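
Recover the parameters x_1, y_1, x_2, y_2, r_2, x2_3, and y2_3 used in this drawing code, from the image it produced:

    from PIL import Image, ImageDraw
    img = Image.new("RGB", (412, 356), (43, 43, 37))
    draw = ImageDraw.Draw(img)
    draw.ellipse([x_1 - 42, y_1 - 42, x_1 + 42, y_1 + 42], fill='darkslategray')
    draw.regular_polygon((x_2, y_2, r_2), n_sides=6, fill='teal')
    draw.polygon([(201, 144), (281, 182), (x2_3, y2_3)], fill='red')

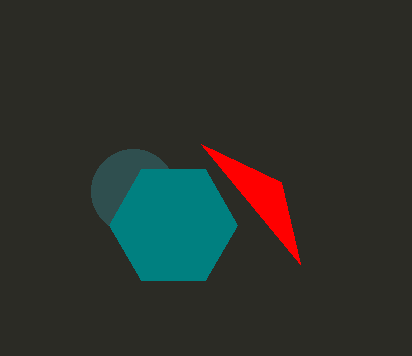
x_1 = 133
y_1 = 191
x_2 = 173
y_2 = 225
r_2 = 64
x2_3 = 300
y2_3 = 264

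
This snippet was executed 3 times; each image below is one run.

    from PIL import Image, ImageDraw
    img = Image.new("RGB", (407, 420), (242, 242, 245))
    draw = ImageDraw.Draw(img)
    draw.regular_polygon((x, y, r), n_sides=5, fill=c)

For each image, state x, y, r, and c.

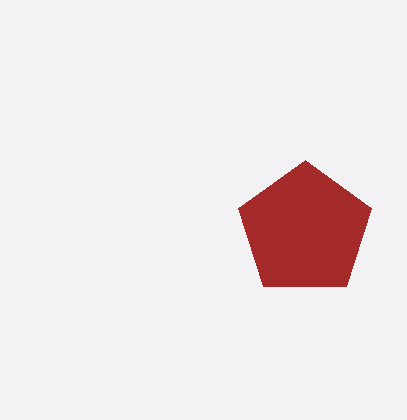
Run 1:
x = 305, y = 230, r = 70, c = 'brown'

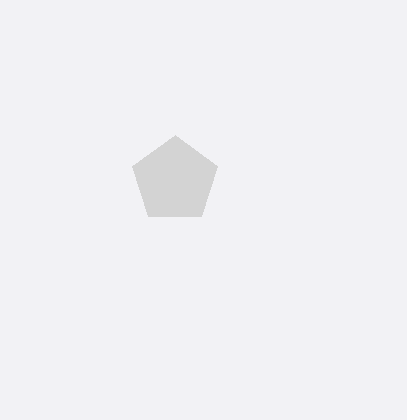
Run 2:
x = 175; y = 180; r = 45; c = 'lightgray'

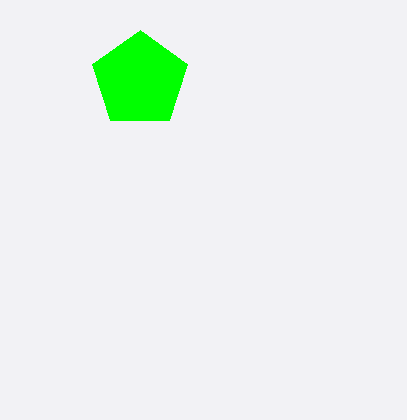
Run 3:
x = 140
y = 80
r = 50
c = 'lime'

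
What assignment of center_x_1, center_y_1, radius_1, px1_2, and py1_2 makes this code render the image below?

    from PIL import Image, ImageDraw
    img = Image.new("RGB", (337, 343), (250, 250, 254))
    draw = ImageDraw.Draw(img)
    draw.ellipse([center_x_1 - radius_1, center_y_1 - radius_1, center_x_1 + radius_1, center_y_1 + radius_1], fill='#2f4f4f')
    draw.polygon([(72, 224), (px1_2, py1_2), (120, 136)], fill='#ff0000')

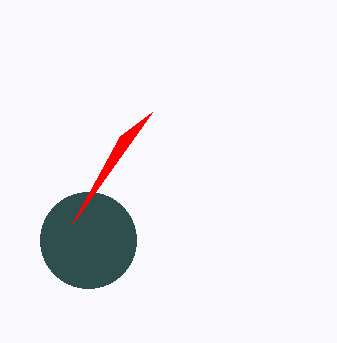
center_x_1 = 88; center_y_1 = 240; radius_1 = 48; px1_2 = 152; py1_2 = 112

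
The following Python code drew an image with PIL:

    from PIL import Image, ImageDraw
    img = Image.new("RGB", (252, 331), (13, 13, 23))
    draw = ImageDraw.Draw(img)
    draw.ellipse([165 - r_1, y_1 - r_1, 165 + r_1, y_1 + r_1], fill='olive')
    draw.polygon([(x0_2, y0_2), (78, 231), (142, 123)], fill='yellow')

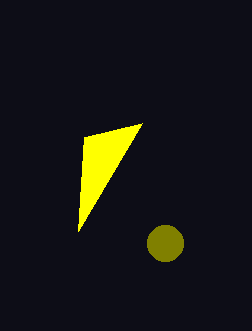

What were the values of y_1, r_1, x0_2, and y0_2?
y_1 = 243, r_1 = 18, x0_2 = 84, y0_2 = 137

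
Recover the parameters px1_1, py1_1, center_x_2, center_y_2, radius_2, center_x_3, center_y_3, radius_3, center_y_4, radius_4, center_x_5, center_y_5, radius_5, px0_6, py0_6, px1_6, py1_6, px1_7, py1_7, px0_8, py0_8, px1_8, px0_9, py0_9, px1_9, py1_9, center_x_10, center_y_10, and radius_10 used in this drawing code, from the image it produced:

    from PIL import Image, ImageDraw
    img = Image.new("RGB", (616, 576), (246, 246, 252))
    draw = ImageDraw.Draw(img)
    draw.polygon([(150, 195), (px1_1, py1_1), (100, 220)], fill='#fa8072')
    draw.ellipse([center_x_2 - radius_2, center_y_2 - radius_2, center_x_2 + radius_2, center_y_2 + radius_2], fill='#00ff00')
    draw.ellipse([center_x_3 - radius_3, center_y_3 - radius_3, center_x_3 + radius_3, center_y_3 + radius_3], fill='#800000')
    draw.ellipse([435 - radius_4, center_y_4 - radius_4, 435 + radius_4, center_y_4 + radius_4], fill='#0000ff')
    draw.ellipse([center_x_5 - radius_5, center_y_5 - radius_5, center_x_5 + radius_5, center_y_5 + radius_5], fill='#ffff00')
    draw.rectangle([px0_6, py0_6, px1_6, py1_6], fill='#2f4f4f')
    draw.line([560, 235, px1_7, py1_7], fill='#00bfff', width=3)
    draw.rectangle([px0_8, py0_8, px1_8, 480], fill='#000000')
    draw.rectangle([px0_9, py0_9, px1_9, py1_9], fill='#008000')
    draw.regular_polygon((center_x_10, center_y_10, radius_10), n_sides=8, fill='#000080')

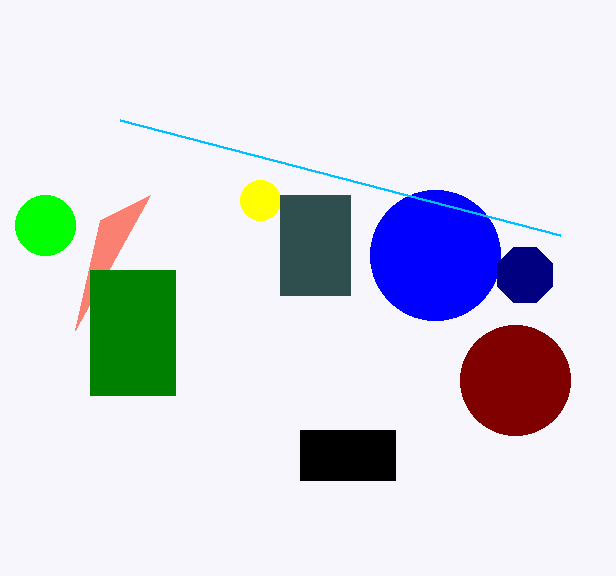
px1_1 = 75; py1_1 = 330; center_x_2 = 45; center_y_2 = 225; radius_2 = 30; center_x_3 = 515; center_y_3 = 380; radius_3 = 55; center_y_4 = 255; radius_4 = 65; center_x_5 = 260; center_y_5 = 200; radius_5 = 20; px0_6 = 280; py0_6 = 195; px1_6 = 350; py1_6 = 295; px1_7 = 120; py1_7 = 120; px0_8 = 300; py0_8 = 430; px1_8 = 395; px0_9 = 90; py0_9 = 270; px1_9 = 175; py1_9 = 395; center_x_10 = 525; center_y_10 = 275; radius_10 = 30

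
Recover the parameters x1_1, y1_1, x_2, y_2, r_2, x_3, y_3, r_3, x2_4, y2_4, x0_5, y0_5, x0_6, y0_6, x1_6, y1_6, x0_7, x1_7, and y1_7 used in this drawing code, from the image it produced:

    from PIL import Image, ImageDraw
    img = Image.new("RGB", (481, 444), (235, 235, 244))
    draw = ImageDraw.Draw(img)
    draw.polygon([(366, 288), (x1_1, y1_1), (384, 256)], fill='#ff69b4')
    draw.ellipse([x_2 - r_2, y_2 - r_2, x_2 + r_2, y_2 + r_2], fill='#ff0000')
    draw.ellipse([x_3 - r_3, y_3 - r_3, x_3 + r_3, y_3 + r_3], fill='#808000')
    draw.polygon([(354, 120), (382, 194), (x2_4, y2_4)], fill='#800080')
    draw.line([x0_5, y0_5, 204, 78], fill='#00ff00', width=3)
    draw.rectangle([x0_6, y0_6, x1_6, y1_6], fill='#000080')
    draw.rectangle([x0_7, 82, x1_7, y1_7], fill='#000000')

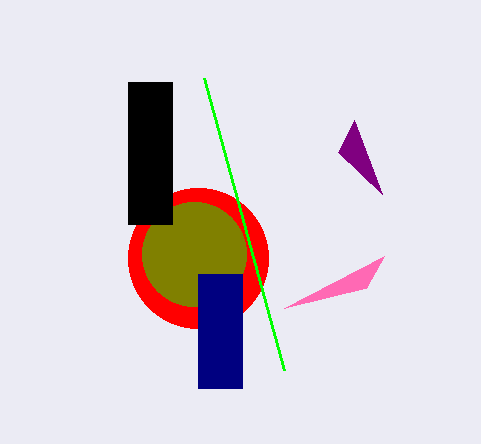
x1_1 = 284, y1_1 = 308, x_2 = 198, y_2 = 258, r_2 = 70, x_3 = 194, y_3 = 254, r_3 = 52, x2_4 = 338, y2_4 = 152, x0_5 = 284, y0_5 = 370, x0_6 = 198, y0_6 = 274, x1_6 = 242, y1_6 = 388, x0_7 = 128, x1_7 = 172, y1_7 = 224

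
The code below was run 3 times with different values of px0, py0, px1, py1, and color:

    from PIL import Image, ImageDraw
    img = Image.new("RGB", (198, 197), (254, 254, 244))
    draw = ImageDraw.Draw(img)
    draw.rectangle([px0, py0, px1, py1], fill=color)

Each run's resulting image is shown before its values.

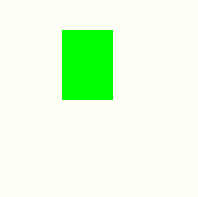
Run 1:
px0 = 62; py0 = 30; px1 = 112; py1 = 99; color = 'lime'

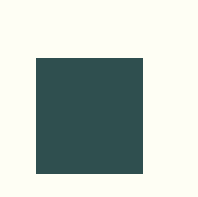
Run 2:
px0 = 36; py0 = 58; px1 = 142; py1 = 173; color = 'darkslategray'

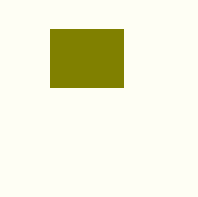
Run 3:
px0 = 50, py0 = 29, px1 = 123, py1 = 87, color = 'olive'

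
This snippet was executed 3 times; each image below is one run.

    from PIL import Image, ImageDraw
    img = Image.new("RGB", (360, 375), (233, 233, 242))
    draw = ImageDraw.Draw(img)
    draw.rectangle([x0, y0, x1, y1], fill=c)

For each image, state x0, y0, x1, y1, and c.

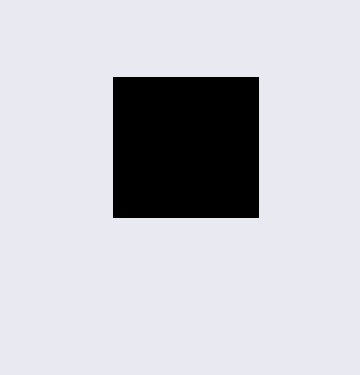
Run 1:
x0 = 113, y0 = 77, x1 = 258, y1 = 217, c = 'black'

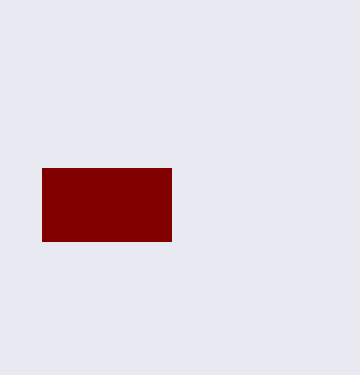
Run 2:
x0 = 42; y0 = 168; x1 = 171; y1 = 241; c = 'maroon'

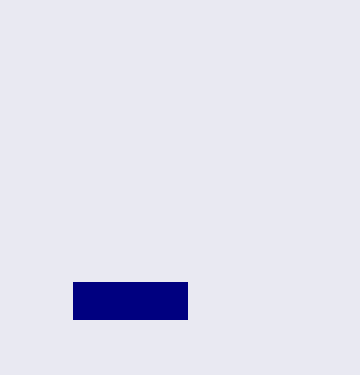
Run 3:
x0 = 73
y0 = 282
x1 = 187
y1 = 319
c = 'navy'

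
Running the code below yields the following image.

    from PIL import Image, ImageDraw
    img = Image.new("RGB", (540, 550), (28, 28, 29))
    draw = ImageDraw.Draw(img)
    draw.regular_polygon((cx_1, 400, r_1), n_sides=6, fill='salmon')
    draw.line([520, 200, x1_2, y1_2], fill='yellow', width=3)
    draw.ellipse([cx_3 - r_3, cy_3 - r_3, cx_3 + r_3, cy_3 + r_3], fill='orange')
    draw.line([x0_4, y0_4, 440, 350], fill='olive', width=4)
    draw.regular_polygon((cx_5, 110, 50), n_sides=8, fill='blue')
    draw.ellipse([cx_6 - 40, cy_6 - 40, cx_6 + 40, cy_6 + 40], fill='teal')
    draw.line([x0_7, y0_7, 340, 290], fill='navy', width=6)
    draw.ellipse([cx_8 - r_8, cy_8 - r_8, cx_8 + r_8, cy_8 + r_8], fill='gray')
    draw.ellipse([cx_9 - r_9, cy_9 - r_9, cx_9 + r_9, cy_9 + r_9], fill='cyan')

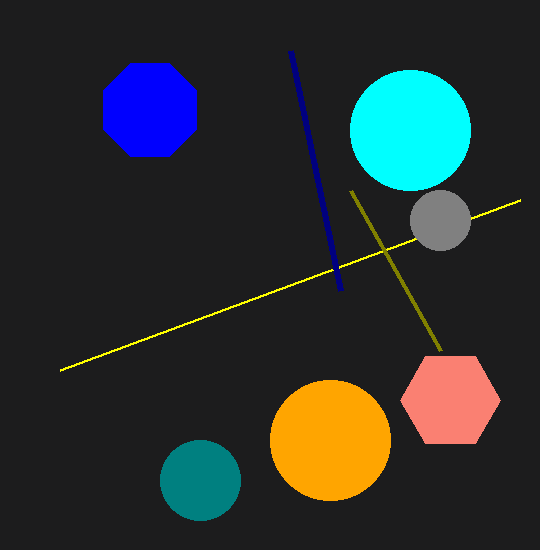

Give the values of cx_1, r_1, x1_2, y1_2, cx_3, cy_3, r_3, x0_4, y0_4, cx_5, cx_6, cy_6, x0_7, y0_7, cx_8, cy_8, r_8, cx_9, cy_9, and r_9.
cx_1 = 450, r_1 = 50, x1_2 = 60, y1_2 = 370, cx_3 = 330, cy_3 = 440, r_3 = 60, x0_4 = 350, y0_4 = 190, cx_5 = 150, cx_6 = 200, cy_6 = 480, x0_7 = 290, y0_7 = 50, cx_8 = 440, cy_8 = 220, r_8 = 30, cx_9 = 410, cy_9 = 130, r_9 = 60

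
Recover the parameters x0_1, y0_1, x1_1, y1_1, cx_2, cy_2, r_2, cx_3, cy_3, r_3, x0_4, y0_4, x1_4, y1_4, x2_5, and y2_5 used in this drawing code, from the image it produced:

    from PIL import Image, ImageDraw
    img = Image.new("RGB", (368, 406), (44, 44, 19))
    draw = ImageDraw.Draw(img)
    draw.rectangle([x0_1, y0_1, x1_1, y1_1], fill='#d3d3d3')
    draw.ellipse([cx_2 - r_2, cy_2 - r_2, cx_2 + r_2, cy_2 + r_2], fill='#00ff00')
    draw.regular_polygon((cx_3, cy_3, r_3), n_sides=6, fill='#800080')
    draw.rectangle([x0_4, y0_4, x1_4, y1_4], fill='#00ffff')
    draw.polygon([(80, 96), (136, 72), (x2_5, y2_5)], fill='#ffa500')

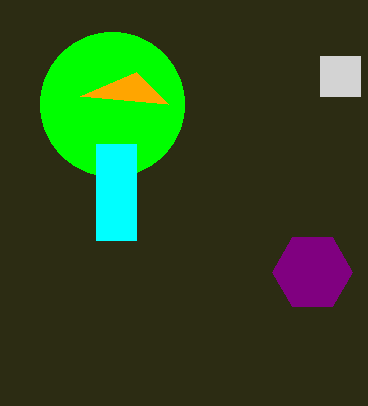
x0_1 = 320; y0_1 = 56; x1_1 = 360; y1_1 = 96; cx_2 = 112; cy_2 = 104; r_2 = 72; cx_3 = 312; cy_3 = 272; r_3 = 40; x0_4 = 96; y0_4 = 144; x1_4 = 136; y1_4 = 240; x2_5 = 168; y2_5 = 104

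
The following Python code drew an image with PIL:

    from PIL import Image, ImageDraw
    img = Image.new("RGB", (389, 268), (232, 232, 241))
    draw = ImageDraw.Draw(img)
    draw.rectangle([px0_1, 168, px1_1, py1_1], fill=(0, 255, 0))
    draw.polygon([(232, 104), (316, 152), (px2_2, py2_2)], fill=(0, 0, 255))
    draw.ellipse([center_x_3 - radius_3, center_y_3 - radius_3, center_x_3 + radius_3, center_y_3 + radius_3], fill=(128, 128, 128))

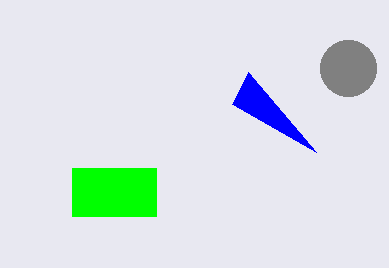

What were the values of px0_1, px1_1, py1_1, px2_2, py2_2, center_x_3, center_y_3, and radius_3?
px0_1 = 72
px1_1 = 156
py1_1 = 216
px2_2 = 248
py2_2 = 72
center_x_3 = 348
center_y_3 = 68
radius_3 = 28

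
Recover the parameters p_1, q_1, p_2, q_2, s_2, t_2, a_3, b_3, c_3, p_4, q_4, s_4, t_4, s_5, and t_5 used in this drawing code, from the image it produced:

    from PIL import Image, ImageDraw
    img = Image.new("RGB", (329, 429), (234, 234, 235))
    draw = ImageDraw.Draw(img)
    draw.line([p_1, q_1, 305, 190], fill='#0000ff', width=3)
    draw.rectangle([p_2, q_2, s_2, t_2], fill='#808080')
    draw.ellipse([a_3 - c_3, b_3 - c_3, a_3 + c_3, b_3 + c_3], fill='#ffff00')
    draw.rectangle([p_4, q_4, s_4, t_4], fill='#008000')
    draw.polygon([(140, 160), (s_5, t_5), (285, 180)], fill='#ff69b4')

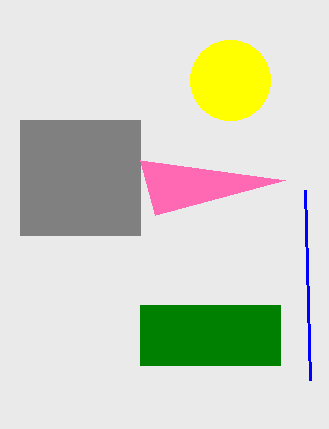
p_1 = 310; q_1 = 380; p_2 = 20; q_2 = 120; s_2 = 140; t_2 = 235; a_3 = 230; b_3 = 80; c_3 = 40; p_4 = 140; q_4 = 305; s_4 = 280; t_4 = 365; s_5 = 155; t_5 = 215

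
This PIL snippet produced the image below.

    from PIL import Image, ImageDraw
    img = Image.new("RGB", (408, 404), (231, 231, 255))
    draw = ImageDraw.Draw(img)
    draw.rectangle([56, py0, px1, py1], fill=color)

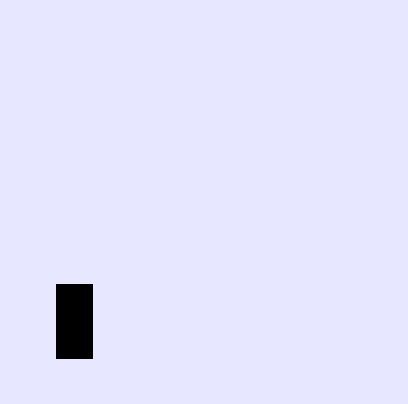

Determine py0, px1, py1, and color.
py0 = 284
px1 = 92
py1 = 358
color = 'black'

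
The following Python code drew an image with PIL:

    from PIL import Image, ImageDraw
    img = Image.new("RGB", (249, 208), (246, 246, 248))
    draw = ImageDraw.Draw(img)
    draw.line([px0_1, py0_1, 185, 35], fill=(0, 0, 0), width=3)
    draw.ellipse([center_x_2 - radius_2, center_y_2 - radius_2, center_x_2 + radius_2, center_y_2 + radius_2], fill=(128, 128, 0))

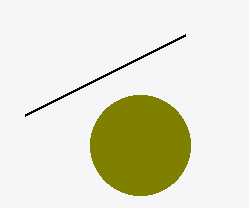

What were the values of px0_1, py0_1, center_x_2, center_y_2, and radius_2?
px0_1 = 25
py0_1 = 115
center_x_2 = 140
center_y_2 = 145
radius_2 = 50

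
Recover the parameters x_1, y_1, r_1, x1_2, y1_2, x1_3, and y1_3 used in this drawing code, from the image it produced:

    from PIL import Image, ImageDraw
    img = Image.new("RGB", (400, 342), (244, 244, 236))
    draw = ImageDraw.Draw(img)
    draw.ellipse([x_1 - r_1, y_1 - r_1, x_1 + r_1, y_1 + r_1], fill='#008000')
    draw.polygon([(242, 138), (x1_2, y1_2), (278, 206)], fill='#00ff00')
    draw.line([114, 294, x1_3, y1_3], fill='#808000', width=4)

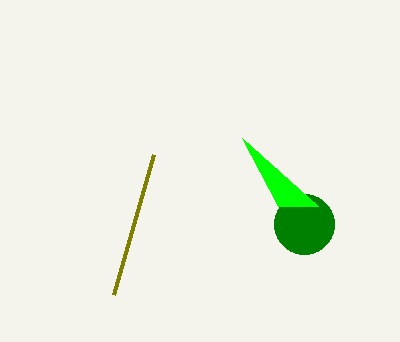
x_1 = 304; y_1 = 224; r_1 = 30; x1_2 = 318; y1_2 = 206; x1_3 = 154; y1_3 = 154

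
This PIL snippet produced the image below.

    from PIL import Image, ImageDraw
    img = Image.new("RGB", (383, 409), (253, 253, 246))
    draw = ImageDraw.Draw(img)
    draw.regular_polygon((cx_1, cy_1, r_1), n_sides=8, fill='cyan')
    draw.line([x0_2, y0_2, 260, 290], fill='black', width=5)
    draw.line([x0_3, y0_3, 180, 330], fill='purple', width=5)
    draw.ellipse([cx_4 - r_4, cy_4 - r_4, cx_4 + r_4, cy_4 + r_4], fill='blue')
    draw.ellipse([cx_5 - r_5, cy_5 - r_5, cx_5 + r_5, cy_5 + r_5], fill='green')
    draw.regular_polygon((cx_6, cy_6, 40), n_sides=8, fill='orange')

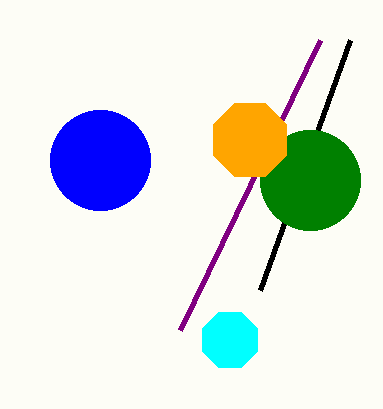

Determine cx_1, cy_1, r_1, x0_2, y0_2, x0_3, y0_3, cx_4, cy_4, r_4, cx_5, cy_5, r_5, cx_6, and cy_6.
cx_1 = 230; cy_1 = 340; r_1 = 30; x0_2 = 350; y0_2 = 40; x0_3 = 320; y0_3 = 40; cx_4 = 100; cy_4 = 160; r_4 = 50; cx_5 = 310; cy_5 = 180; r_5 = 50; cx_6 = 250; cy_6 = 140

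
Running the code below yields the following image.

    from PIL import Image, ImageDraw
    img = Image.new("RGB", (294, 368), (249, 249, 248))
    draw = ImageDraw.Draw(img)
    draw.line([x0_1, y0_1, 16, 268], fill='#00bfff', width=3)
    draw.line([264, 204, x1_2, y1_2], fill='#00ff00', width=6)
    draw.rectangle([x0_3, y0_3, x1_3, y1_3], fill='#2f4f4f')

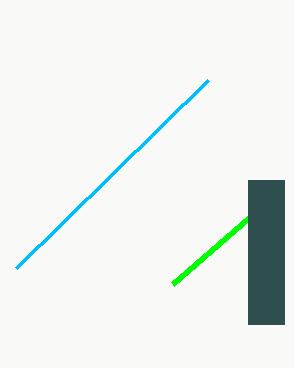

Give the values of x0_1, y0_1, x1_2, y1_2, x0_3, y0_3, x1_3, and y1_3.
x0_1 = 208, y0_1 = 80, x1_2 = 172, y1_2 = 284, x0_3 = 248, y0_3 = 180, x1_3 = 284, y1_3 = 324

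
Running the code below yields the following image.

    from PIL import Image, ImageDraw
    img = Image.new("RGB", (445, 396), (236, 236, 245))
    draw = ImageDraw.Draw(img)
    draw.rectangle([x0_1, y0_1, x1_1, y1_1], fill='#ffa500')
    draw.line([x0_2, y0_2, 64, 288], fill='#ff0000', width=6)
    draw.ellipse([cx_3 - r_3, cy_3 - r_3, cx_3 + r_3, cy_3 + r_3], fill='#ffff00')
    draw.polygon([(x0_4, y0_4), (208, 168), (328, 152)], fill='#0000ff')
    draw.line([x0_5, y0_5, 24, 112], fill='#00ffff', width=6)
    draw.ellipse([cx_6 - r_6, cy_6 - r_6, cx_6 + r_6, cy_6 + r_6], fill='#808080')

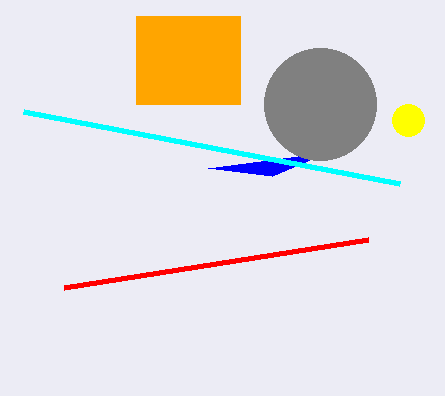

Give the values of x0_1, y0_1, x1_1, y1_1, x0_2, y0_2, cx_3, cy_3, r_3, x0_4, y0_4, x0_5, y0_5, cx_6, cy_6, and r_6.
x0_1 = 136, y0_1 = 16, x1_1 = 240, y1_1 = 104, x0_2 = 368, y0_2 = 240, cx_3 = 408, cy_3 = 120, r_3 = 16, x0_4 = 272, y0_4 = 176, x0_5 = 400, y0_5 = 184, cx_6 = 320, cy_6 = 104, r_6 = 56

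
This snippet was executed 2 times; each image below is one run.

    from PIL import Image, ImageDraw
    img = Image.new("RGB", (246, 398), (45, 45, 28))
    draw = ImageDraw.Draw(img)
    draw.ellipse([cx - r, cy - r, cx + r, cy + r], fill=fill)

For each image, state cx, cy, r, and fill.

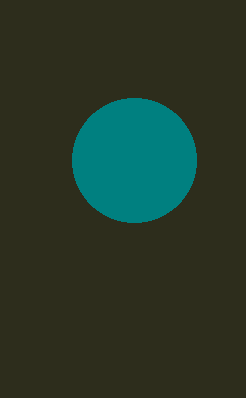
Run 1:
cx = 134, cy = 160, r = 62, fill = 'teal'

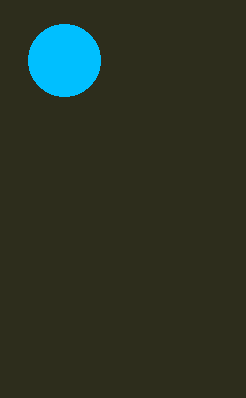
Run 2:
cx = 64, cy = 60, r = 36, fill = 'deepskyblue'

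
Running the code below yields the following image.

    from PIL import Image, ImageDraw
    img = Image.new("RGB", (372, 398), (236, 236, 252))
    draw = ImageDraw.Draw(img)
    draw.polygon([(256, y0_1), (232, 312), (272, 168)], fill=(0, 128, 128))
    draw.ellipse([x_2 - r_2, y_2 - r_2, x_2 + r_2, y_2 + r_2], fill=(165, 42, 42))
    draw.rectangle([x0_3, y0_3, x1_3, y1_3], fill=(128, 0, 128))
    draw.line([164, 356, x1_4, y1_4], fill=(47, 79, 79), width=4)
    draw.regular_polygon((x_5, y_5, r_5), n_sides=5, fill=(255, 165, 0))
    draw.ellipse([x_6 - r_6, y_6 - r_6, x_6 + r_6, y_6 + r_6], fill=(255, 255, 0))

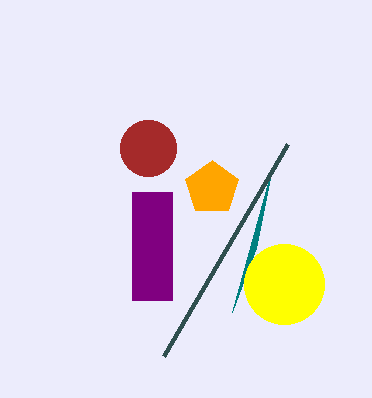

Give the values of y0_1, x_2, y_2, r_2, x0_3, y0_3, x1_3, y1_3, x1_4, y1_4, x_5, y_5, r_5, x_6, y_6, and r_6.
y0_1 = 248, x_2 = 148, y_2 = 148, r_2 = 28, x0_3 = 132, y0_3 = 192, x1_3 = 172, y1_3 = 300, x1_4 = 288, y1_4 = 144, x_5 = 212, y_5 = 188, r_5 = 28, x_6 = 284, y_6 = 284, r_6 = 40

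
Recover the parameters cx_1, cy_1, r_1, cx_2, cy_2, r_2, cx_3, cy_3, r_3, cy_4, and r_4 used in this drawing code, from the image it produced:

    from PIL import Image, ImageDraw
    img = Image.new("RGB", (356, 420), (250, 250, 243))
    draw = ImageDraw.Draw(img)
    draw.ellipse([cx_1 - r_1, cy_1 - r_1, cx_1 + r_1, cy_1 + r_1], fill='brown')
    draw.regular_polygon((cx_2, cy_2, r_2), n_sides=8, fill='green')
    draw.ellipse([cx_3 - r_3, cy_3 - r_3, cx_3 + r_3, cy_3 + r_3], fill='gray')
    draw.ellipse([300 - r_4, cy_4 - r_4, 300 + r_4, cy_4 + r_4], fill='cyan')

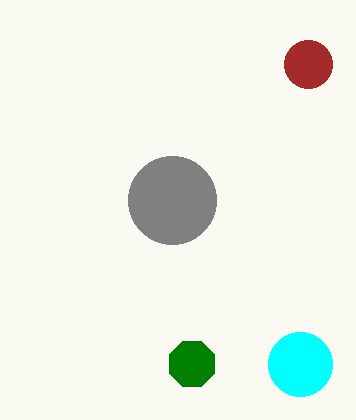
cx_1 = 308
cy_1 = 64
r_1 = 24
cx_2 = 192
cy_2 = 364
r_2 = 24
cx_3 = 172
cy_3 = 200
r_3 = 44
cy_4 = 364
r_4 = 32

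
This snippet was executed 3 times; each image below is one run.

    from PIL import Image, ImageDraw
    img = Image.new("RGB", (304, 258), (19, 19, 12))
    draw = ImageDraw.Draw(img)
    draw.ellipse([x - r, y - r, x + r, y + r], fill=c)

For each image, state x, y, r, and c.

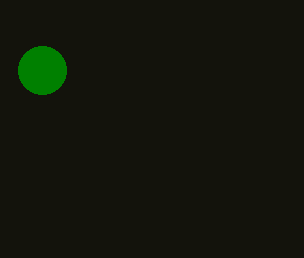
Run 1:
x = 42, y = 70, r = 24, c = 'green'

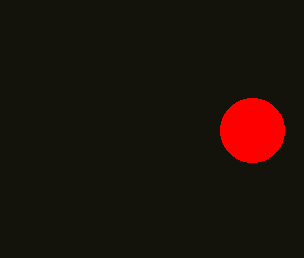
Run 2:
x = 252
y = 130
r = 32
c = 'red'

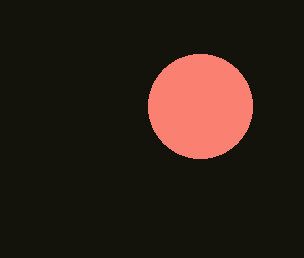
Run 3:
x = 200
y = 106
r = 52
c = 'salmon'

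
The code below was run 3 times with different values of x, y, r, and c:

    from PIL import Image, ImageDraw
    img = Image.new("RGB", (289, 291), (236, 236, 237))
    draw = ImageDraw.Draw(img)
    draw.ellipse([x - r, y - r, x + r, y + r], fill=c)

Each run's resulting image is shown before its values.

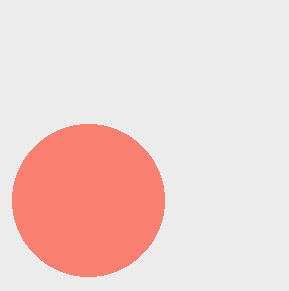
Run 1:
x = 88; y = 200; r = 76; c = 'salmon'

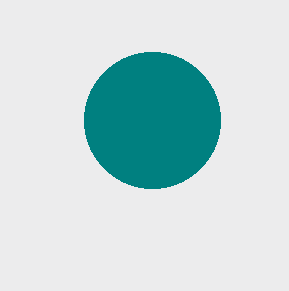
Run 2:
x = 152; y = 120; r = 68; c = 'teal'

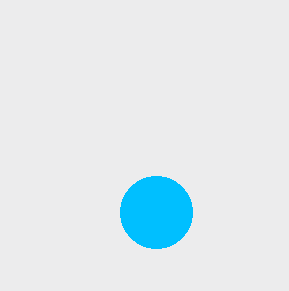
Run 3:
x = 156
y = 212
r = 36
c = 'deepskyblue'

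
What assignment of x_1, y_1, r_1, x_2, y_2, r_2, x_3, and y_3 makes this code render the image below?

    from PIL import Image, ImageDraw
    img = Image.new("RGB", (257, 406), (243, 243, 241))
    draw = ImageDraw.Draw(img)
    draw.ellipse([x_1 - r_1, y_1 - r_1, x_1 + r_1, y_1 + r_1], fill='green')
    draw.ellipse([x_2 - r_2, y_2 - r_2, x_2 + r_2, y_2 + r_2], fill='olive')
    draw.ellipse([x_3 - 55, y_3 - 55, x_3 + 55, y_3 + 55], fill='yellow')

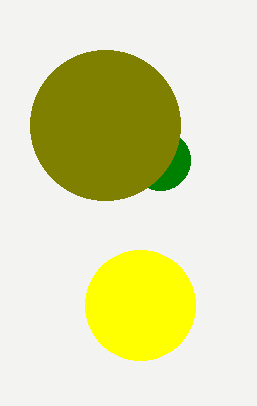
x_1 = 160
y_1 = 160
r_1 = 30
x_2 = 105
y_2 = 125
r_2 = 75
x_3 = 140
y_3 = 305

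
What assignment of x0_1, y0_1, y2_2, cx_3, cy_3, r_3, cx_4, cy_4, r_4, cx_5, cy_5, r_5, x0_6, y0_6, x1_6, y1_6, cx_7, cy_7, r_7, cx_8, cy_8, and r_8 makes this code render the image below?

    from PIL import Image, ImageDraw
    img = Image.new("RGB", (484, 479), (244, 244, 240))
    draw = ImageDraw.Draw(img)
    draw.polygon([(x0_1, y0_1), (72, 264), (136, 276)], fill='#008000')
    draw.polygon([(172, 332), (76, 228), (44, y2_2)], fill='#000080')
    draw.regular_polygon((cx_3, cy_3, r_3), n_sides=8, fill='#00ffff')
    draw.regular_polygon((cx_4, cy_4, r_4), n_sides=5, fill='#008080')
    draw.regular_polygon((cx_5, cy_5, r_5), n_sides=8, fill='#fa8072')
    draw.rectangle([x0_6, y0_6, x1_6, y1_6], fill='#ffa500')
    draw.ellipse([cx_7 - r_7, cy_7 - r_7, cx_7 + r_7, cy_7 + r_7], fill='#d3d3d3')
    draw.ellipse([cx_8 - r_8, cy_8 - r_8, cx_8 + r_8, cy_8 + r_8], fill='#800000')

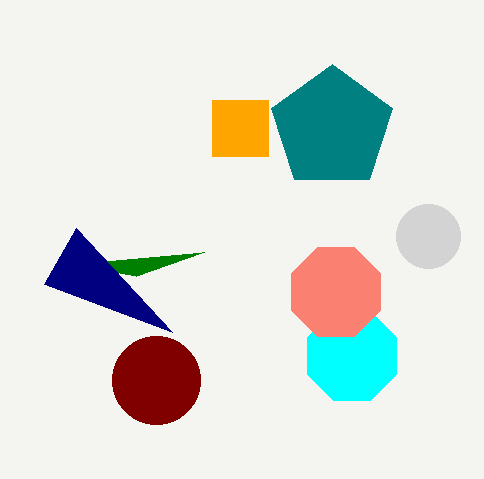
x0_1 = 204
y0_1 = 252
y2_2 = 284
cx_3 = 352
cy_3 = 356
r_3 = 48
cx_4 = 332
cy_4 = 128
r_4 = 64
cx_5 = 336
cy_5 = 292
r_5 = 48
x0_6 = 212
y0_6 = 100
x1_6 = 268
y1_6 = 156
cx_7 = 428
cy_7 = 236
r_7 = 32
cx_8 = 156
cy_8 = 380
r_8 = 44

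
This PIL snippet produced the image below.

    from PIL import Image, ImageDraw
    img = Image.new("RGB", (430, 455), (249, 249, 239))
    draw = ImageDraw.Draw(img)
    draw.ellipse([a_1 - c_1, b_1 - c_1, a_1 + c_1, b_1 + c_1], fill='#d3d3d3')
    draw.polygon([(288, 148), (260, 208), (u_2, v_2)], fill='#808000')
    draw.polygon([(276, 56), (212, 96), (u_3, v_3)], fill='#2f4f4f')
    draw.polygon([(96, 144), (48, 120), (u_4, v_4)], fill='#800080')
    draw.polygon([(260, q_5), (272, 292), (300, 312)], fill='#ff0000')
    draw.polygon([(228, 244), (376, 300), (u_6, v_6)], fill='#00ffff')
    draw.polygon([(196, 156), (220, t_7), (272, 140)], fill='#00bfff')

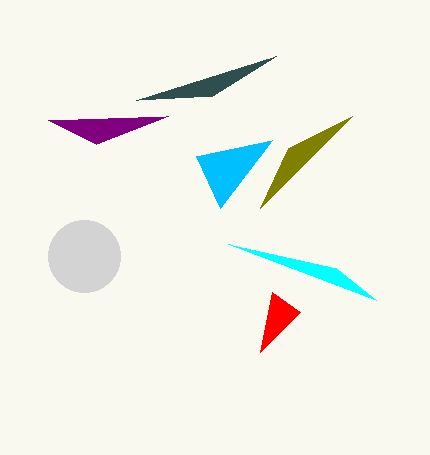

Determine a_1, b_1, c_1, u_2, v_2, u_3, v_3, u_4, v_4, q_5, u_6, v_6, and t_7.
a_1 = 84, b_1 = 256, c_1 = 36, u_2 = 352, v_2 = 116, u_3 = 136, v_3 = 100, u_4 = 168, v_4 = 116, q_5 = 352, u_6 = 336, v_6 = 268, t_7 = 208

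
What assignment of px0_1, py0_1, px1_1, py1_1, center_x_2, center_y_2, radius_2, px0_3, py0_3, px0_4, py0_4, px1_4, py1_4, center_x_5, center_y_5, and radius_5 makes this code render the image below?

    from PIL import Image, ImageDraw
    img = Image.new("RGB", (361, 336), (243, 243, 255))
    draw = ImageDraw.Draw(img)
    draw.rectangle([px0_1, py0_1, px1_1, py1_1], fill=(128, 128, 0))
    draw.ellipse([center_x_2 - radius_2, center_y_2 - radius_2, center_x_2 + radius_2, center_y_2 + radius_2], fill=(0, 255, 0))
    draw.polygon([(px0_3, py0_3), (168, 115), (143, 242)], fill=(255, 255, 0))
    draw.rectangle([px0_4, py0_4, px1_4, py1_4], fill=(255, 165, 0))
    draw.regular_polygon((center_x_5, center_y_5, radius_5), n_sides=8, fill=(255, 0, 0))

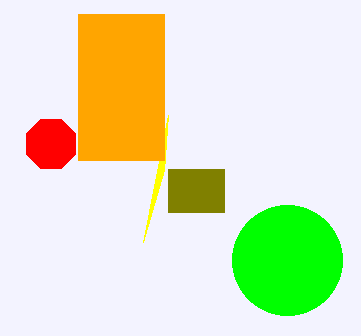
px0_1 = 168; py0_1 = 169; px1_1 = 224; py1_1 = 212; center_x_2 = 287; center_y_2 = 260; radius_2 = 55; px0_3 = 164; py0_3 = 170; px0_4 = 78; py0_4 = 14; px1_4 = 164; py1_4 = 160; center_x_5 = 51; center_y_5 = 144; radius_5 = 27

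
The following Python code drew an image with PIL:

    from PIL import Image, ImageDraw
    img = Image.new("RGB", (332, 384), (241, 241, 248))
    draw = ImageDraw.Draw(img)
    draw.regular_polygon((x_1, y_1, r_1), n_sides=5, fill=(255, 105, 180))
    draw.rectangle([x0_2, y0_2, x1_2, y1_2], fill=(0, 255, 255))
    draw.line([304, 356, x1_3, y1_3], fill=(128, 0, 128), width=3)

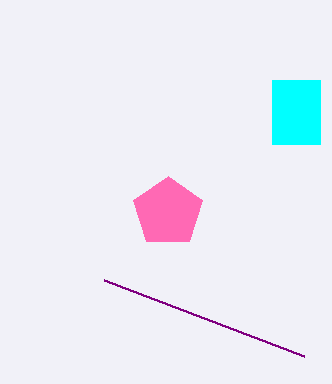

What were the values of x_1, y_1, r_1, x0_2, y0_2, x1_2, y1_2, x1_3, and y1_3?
x_1 = 168, y_1 = 212, r_1 = 36, x0_2 = 272, y0_2 = 80, x1_2 = 320, y1_2 = 144, x1_3 = 104, y1_3 = 280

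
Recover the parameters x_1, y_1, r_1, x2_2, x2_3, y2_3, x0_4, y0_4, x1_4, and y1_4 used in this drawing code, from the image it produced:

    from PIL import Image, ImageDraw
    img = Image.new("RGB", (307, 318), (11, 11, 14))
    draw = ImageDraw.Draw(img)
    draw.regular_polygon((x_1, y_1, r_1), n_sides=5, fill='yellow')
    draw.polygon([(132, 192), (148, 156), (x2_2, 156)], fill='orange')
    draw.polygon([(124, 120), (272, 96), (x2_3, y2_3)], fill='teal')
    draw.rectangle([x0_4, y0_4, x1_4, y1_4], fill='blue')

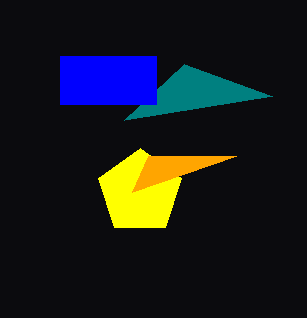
x_1 = 140
y_1 = 192
r_1 = 44
x2_2 = 236
x2_3 = 184
y2_3 = 64
x0_4 = 60
y0_4 = 56
x1_4 = 156
y1_4 = 104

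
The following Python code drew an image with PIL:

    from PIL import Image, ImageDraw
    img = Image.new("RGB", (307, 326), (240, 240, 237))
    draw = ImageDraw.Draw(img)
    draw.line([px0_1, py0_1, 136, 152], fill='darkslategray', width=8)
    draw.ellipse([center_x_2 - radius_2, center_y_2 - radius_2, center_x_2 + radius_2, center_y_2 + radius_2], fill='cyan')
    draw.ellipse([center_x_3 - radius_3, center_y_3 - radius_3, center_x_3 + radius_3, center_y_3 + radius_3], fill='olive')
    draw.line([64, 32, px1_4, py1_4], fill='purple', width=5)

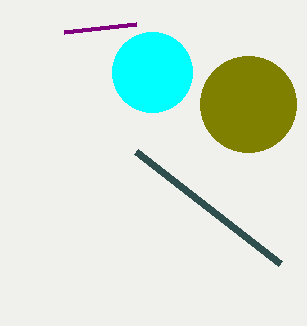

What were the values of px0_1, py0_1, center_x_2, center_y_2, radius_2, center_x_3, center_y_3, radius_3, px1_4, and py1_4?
px0_1 = 280; py0_1 = 264; center_x_2 = 152; center_y_2 = 72; radius_2 = 40; center_x_3 = 248; center_y_3 = 104; radius_3 = 48; px1_4 = 136; py1_4 = 24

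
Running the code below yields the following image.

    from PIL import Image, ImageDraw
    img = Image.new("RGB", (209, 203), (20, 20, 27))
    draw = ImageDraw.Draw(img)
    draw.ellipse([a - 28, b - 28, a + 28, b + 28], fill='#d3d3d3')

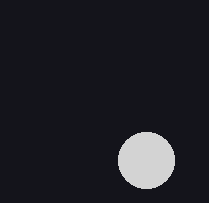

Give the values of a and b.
a = 146, b = 160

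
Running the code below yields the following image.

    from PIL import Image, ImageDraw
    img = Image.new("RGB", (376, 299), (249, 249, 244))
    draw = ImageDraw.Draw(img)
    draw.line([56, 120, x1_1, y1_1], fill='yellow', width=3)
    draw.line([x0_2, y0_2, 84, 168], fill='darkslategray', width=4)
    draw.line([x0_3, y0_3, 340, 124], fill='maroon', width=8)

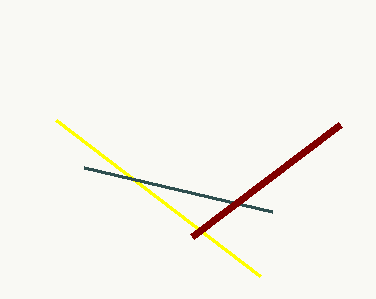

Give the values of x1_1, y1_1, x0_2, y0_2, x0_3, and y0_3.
x1_1 = 260
y1_1 = 276
x0_2 = 272
y0_2 = 212
x0_3 = 192
y0_3 = 236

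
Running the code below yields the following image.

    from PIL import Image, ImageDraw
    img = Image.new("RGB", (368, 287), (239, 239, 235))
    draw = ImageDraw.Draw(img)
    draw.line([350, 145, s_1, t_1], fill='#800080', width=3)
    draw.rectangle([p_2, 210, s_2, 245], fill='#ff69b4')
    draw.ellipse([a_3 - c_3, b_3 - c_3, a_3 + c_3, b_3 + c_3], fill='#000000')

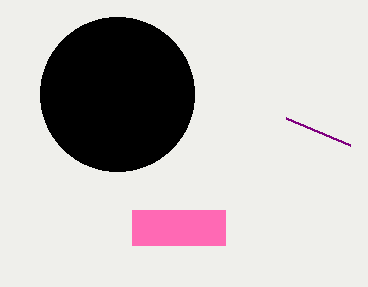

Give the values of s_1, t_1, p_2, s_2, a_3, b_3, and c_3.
s_1 = 286; t_1 = 118; p_2 = 132; s_2 = 225; a_3 = 117; b_3 = 94; c_3 = 77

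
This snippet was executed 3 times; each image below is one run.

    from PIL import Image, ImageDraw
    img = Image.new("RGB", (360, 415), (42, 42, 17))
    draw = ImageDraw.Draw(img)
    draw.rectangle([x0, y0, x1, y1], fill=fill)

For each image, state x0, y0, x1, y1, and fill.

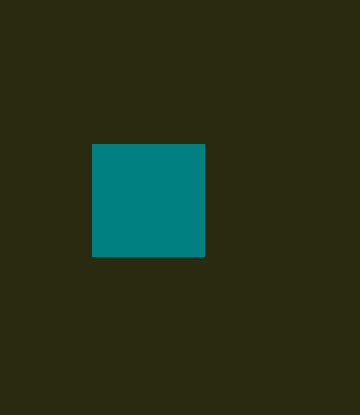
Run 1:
x0 = 92
y0 = 144
x1 = 204
y1 = 256
fill = 'teal'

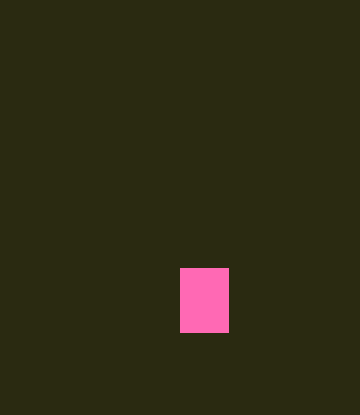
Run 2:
x0 = 180
y0 = 268
x1 = 228
y1 = 332
fill = 'hotpink'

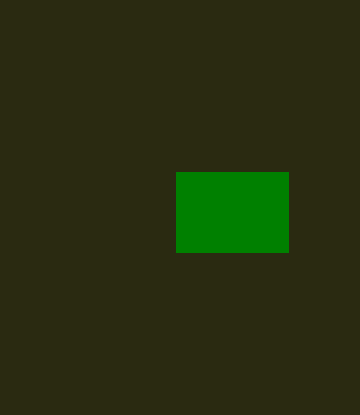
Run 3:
x0 = 176
y0 = 172
x1 = 288
y1 = 252
fill = 'green'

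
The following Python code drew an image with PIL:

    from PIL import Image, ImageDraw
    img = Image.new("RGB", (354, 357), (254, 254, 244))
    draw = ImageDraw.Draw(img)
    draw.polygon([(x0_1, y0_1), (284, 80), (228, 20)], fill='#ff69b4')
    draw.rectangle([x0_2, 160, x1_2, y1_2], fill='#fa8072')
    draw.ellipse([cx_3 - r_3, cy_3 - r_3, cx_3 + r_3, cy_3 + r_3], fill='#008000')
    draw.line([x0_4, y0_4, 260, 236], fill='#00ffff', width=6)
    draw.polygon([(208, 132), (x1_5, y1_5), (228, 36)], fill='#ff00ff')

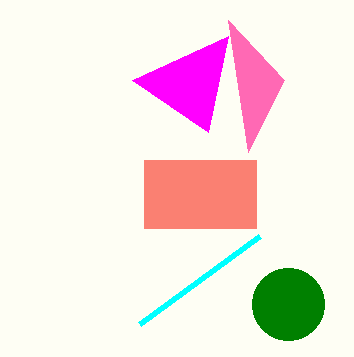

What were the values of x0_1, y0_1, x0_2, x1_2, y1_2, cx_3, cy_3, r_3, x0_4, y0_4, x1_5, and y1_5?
x0_1 = 248
y0_1 = 152
x0_2 = 144
x1_2 = 256
y1_2 = 228
cx_3 = 288
cy_3 = 304
r_3 = 36
x0_4 = 140
y0_4 = 324
x1_5 = 132
y1_5 = 80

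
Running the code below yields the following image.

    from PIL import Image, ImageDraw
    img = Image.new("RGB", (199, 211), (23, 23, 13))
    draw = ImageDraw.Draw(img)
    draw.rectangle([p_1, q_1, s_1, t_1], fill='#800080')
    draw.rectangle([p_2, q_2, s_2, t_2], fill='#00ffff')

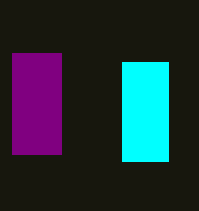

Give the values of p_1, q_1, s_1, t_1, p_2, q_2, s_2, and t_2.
p_1 = 12; q_1 = 53; s_1 = 61; t_1 = 154; p_2 = 122; q_2 = 62; s_2 = 168; t_2 = 161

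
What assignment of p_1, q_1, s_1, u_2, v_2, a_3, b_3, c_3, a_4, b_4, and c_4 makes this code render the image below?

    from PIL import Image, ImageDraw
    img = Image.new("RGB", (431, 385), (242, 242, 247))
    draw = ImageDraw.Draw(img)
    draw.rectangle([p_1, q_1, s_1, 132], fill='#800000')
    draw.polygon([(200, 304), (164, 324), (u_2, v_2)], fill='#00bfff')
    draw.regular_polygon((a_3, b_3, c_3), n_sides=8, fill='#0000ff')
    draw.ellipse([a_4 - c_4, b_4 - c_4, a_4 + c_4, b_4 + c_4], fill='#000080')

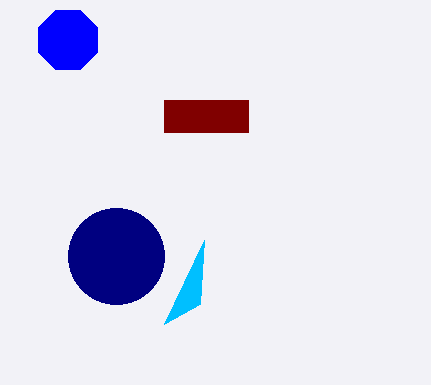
p_1 = 164, q_1 = 100, s_1 = 248, u_2 = 204, v_2 = 240, a_3 = 68, b_3 = 40, c_3 = 32, a_4 = 116, b_4 = 256, c_4 = 48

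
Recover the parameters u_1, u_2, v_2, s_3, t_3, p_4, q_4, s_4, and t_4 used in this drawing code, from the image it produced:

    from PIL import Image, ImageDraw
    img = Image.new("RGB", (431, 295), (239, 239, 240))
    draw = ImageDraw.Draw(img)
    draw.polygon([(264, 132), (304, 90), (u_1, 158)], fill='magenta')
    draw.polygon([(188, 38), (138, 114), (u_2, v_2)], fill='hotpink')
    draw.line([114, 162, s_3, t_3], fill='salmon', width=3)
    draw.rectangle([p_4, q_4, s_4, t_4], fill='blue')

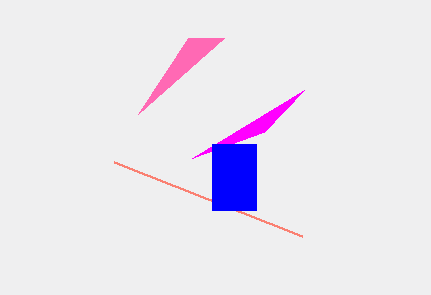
u_1 = 192; u_2 = 224; v_2 = 38; s_3 = 302; t_3 = 236; p_4 = 212; q_4 = 144; s_4 = 256; t_4 = 210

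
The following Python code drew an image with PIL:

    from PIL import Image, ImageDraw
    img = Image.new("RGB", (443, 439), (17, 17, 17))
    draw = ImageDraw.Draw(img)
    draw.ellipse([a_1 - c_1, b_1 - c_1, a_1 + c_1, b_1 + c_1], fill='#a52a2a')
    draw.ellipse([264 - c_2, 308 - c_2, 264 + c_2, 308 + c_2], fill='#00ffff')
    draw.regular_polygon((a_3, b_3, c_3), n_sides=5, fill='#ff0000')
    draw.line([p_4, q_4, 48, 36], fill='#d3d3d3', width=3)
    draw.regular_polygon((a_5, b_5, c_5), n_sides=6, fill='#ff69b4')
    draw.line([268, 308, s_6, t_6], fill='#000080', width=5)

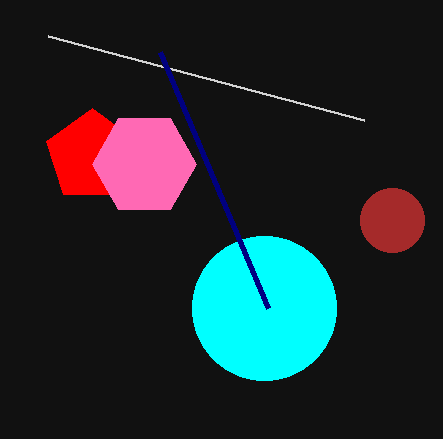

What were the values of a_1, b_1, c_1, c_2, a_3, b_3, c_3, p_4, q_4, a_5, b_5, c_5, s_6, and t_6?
a_1 = 392; b_1 = 220; c_1 = 32; c_2 = 72; a_3 = 92; b_3 = 156; c_3 = 48; p_4 = 364; q_4 = 120; a_5 = 144; b_5 = 164; c_5 = 52; s_6 = 160; t_6 = 52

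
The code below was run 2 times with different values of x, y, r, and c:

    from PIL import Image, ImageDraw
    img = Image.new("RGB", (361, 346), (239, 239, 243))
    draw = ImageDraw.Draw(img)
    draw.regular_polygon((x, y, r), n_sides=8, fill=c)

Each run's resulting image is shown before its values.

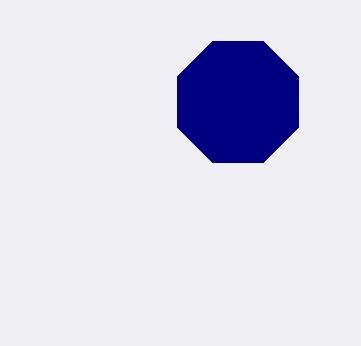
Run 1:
x = 238
y = 102
r = 66
c = 'navy'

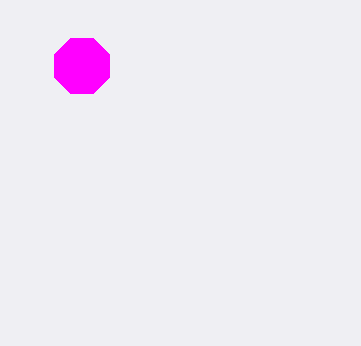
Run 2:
x = 82
y = 66
r = 30
c = 'magenta'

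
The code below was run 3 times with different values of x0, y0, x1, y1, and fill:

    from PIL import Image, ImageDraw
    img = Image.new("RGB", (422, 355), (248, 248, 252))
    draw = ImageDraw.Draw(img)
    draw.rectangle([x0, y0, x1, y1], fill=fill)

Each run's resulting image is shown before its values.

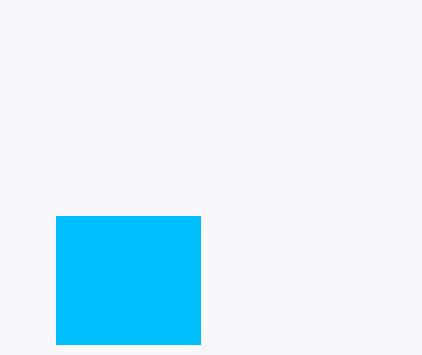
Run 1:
x0 = 56; y0 = 216; x1 = 200; y1 = 344; fill = 'deepskyblue'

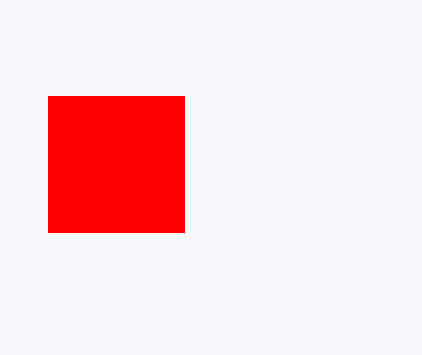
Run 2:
x0 = 48
y0 = 96
x1 = 184
y1 = 232
fill = 'red'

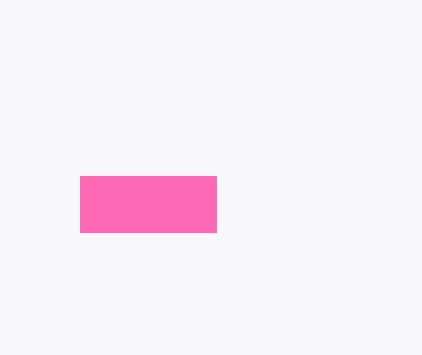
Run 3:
x0 = 80; y0 = 176; x1 = 216; y1 = 232; fill = 'hotpink'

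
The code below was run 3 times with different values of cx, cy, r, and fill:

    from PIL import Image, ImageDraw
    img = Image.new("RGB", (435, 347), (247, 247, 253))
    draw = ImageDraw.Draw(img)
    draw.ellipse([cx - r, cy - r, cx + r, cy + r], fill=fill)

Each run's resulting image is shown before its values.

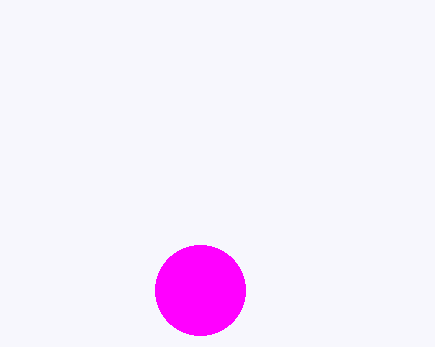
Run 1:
cx = 200; cy = 290; r = 45; fill = 'magenta'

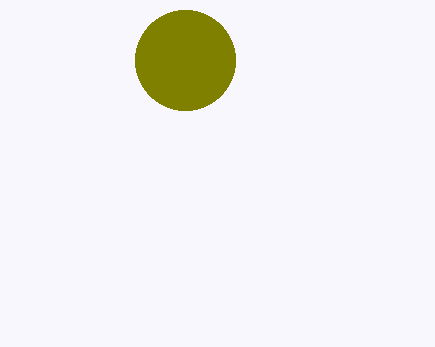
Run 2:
cx = 185, cy = 60, r = 50, fill = 'olive'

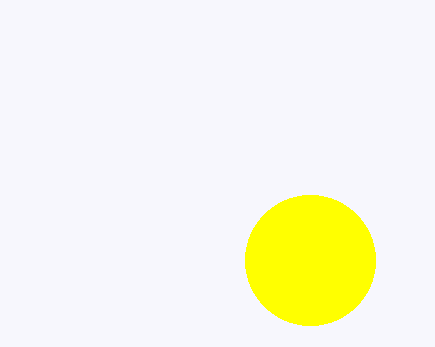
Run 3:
cx = 310, cy = 260, r = 65, fill = 'yellow'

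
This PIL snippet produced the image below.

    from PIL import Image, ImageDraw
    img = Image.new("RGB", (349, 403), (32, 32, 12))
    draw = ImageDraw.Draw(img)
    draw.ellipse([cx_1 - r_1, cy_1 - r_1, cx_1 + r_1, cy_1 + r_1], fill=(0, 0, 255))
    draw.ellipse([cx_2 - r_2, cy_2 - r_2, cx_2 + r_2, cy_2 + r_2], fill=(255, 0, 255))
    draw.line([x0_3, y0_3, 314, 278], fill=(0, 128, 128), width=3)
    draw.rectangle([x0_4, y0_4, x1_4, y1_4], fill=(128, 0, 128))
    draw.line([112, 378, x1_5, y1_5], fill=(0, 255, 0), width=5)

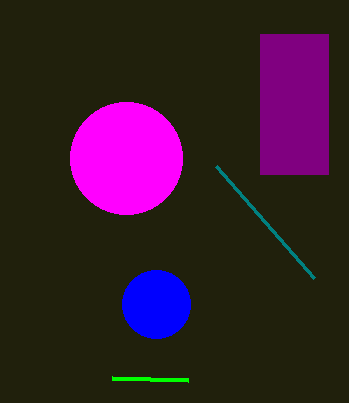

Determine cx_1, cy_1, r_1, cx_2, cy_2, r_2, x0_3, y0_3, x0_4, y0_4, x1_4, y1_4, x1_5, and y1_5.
cx_1 = 156; cy_1 = 304; r_1 = 34; cx_2 = 126; cy_2 = 158; r_2 = 56; x0_3 = 216; y0_3 = 166; x0_4 = 260; y0_4 = 34; x1_4 = 328; y1_4 = 174; x1_5 = 188; y1_5 = 380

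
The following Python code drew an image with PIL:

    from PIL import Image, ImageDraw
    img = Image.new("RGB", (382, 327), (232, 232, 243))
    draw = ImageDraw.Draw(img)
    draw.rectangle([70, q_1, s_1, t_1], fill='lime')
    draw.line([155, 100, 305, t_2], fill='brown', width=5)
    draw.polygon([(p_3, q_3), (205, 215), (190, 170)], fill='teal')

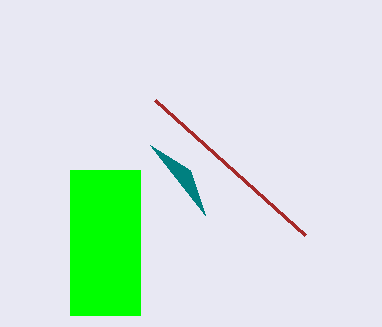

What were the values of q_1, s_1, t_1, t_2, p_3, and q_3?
q_1 = 170, s_1 = 140, t_1 = 315, t_2 = 235, p_3 = 150, q_3 = 145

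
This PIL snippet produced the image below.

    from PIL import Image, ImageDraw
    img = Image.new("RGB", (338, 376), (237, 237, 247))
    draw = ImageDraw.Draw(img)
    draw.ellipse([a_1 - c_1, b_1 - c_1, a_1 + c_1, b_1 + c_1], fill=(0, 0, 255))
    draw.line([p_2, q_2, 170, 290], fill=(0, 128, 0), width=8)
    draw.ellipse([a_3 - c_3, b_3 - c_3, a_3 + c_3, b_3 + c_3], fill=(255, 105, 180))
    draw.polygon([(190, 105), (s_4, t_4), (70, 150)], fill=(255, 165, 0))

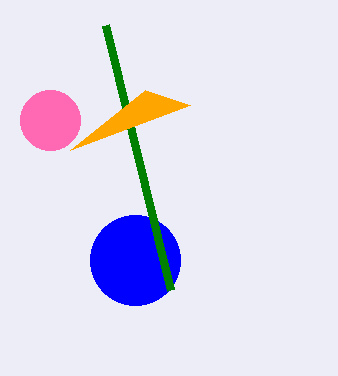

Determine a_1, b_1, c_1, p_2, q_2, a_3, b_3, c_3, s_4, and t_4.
a_1 = 135
b_1 = 260
c_1 = 45
p_2 = 105
q_2 = 25
a_3 = 50
b_3 = 120
c_3 = 30
s_4 = 145
t_4 = 90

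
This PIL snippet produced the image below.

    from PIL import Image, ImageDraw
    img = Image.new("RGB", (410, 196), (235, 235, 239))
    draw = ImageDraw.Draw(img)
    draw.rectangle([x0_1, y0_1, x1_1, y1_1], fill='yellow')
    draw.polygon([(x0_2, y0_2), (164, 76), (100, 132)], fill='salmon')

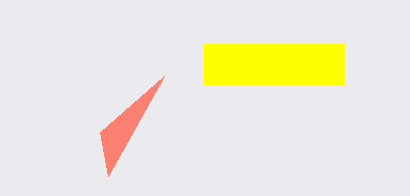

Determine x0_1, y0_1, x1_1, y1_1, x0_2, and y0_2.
x0_1 = 204; y0_1 = 44; x1_1 = 344; y1_1 = 84; x0_2 = 108; y0_2 = 176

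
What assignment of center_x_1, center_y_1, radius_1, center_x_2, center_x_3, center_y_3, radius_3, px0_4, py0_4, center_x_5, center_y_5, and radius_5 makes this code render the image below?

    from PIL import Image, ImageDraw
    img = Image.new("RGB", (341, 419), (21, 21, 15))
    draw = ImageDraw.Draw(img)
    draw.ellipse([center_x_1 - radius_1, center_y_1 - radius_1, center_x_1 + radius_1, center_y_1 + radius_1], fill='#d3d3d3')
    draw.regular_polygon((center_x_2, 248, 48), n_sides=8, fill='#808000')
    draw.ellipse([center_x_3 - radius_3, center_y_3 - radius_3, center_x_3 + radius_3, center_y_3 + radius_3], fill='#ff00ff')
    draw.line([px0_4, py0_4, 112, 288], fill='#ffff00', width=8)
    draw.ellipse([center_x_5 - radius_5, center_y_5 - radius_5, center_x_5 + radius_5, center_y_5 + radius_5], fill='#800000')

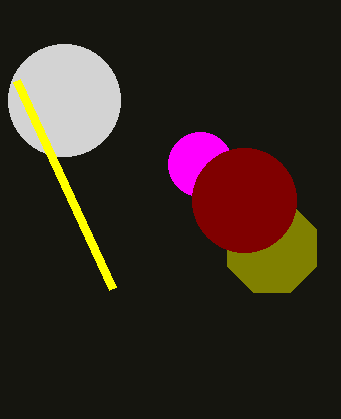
center_x_1 = 64
center_y_1 = 100
radius_1 = 56
center_x_2 = 272
center_x_3 = 200
center_y_3 = 164
radius_3 = 32
px0_4 = 16
py0_4 = 80
center_x_5 = 244
center_y_5 = 200
radius_5 = 52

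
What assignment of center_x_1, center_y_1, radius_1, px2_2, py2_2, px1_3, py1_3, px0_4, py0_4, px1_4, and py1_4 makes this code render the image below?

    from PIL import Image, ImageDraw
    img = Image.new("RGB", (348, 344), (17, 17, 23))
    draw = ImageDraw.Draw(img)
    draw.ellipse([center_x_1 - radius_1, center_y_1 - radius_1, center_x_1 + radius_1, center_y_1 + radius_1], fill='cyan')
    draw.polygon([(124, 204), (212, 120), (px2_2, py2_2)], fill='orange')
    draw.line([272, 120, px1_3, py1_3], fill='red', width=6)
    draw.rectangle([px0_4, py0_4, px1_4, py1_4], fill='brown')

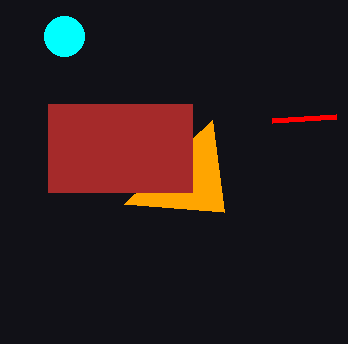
center_x_1 = 64; center_y_1 = 36; radius_1 = 20; px2_2 = 224; py2_2 = 212; px1_3 = 336; py1_3 = 116; px0_4 = 48; py0_4 = 104; px1_4 = 192; py1_4 = 192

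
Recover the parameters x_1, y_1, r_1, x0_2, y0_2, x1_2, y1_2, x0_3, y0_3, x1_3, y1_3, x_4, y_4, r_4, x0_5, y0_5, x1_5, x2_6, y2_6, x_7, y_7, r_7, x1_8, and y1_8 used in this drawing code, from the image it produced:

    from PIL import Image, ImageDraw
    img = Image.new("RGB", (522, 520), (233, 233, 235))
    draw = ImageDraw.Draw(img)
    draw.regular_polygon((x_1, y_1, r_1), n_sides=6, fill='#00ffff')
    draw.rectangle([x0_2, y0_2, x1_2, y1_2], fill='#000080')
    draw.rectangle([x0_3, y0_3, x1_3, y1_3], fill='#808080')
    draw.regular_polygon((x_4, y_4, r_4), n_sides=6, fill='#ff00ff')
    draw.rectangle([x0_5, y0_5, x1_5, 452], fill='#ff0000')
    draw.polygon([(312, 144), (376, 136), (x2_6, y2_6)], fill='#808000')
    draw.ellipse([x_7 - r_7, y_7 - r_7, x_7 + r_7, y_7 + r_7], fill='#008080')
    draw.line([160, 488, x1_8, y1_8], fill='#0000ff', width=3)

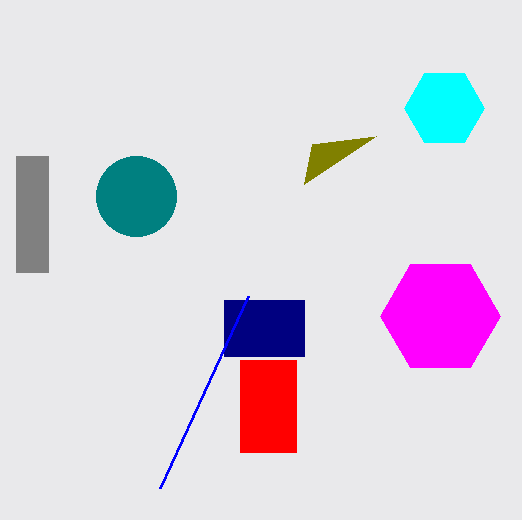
x_1 = 444
y_1 = 108
r_1 = 40
x0_2 = 224
y0_2 = 300
x1_2 = 304
y1_2 = 356
x0_3 = 16
y0_3 = 156
x1_3 = 48
y1_3 = 272
x_4 = 440
y_4 = 316
r_4 = 60
x0_5 = 240
y0_5 = 360
x1_5 = 296
x2_6 = 304
y2_6 = 184
x_7 = 136
y_7 = 196
r_7 = 40
x1_8 = 248
y1_8 = 296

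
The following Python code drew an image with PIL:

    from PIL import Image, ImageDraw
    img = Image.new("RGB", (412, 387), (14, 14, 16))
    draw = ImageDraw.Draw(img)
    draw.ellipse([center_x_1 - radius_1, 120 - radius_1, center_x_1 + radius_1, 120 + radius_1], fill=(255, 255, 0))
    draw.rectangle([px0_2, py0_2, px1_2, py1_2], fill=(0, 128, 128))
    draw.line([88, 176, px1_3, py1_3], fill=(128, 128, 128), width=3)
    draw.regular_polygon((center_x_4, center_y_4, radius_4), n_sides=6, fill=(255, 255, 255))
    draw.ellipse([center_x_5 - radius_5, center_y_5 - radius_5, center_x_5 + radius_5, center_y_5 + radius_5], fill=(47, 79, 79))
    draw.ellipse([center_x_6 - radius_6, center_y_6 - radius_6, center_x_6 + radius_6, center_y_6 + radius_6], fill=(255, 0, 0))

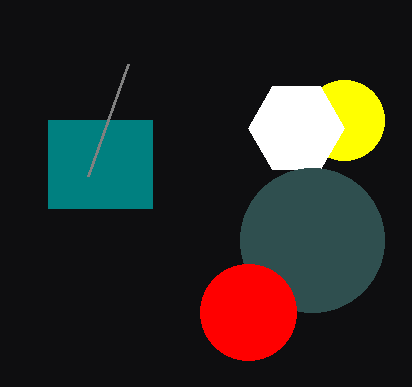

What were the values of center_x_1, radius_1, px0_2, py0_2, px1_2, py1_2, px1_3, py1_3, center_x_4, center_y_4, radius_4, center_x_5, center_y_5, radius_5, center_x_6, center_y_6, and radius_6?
center_x_1 = 344
radius_1 = 40
px0_2 = 48
py0_2 = 120
px1_2 = 152
py1_2 = 208
px1_3 = 128
py1_3 = 64
center_x_4 = 296
center_y_4 = 128
radius_4 = 48
center_x_5 = 312
center_y_5 = 240
radius_5 = 72
center_x_6 = 248
center_y_6 = 312
radius_6 = 48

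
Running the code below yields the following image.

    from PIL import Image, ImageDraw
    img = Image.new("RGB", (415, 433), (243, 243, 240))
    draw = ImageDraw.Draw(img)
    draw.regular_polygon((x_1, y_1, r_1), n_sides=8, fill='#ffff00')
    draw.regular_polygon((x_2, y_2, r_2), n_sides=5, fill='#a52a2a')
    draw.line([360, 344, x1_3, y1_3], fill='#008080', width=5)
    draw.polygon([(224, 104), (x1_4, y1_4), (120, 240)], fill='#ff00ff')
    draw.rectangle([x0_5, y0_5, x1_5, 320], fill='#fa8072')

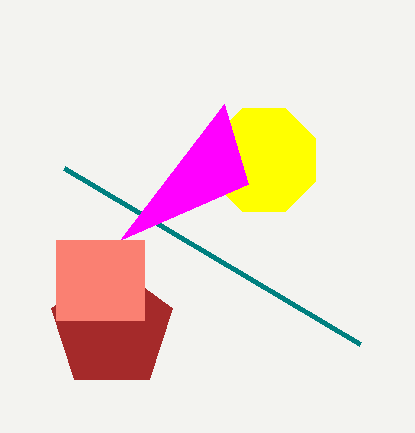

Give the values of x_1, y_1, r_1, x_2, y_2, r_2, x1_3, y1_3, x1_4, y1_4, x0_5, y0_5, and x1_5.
x_1 = 264; y_1 = 160; r_1 = 56; x_2 = 112; y_2 = 328; r_2 = 64; x1_3 = 64; y1_3 = 168; x1_4 = 248; y1_4 = 184; x0_5 = 56; y0_5 = 240; x1_5 = 144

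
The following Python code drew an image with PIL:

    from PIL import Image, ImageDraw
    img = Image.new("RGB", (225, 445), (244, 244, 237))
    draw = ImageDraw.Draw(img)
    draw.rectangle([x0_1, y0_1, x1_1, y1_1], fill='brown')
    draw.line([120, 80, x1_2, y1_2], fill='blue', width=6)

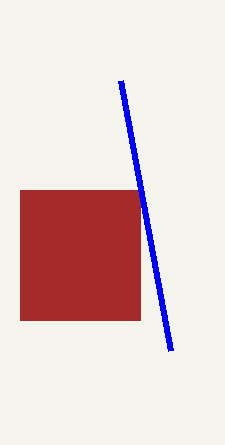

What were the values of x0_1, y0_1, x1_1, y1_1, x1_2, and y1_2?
x0_1 = 20, y0_1 = 190, x1_1 = 140, y1_1 = 320, x1_2 = 170, y1_2 = 350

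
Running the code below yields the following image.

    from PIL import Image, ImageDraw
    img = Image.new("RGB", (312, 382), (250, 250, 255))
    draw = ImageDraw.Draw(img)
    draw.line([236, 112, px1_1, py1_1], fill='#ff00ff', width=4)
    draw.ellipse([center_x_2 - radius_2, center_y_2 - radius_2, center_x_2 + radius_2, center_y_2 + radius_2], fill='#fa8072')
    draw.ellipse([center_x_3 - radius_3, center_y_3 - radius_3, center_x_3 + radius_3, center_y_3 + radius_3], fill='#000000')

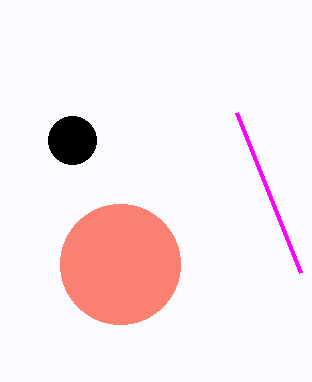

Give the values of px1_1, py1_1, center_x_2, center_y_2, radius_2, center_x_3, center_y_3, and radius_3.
px1_1 = 300, py1_1 = 272, center_x_2 = 120, center_y_2 = 264, radius_2 = 60, center_x_3 = 72, center_y_3 = 140, radius_3 = 24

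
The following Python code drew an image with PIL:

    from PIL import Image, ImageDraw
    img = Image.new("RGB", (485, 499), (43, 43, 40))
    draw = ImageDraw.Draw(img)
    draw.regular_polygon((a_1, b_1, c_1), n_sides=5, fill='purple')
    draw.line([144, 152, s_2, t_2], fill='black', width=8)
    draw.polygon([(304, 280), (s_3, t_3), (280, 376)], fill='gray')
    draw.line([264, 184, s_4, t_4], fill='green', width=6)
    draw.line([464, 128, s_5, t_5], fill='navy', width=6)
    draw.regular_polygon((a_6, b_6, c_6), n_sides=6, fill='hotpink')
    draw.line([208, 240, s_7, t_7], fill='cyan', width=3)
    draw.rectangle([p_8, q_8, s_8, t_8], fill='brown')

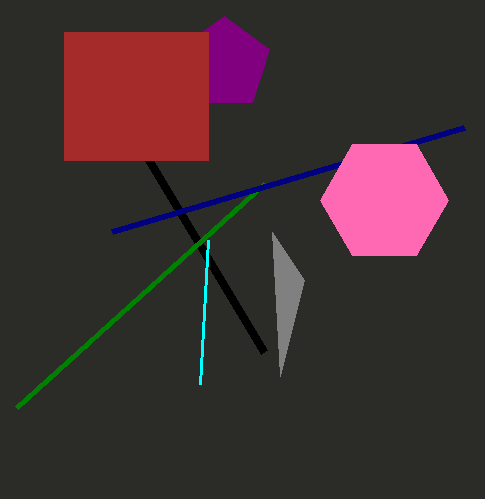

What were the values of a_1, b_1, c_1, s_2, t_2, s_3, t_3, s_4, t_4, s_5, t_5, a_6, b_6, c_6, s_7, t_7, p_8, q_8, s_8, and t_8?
a_1 = 224, b_1 = 64, c_1 = 48, s_2 = 264, t_2 = 352, s_3 = 272, t_3 = 232, s_4 = 16, t_4 = 408, s_5 = 112, t_5 = 232, a_6 = 384, b_6 = 200, c_6 = 64, s_7 = 200, t_7 = 384, p_8 = 64, q_8 = 32, s_8 = 208, t_8 = 160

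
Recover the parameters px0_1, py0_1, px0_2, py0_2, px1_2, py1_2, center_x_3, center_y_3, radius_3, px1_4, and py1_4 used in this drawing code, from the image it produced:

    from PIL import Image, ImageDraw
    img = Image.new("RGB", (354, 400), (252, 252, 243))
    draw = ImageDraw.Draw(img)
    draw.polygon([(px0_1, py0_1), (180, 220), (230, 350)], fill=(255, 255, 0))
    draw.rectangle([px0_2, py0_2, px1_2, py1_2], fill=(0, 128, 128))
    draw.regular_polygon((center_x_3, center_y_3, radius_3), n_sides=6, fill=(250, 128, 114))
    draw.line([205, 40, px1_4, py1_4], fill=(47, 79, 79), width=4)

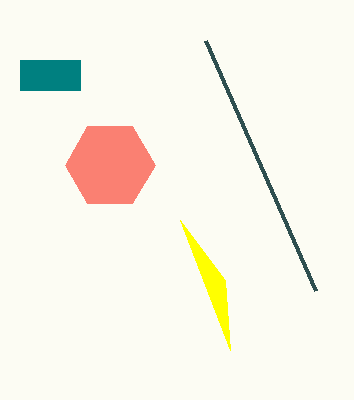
px0_1 = 225; py0_1 = 280; px0_2 = 20; py0_2 = 60; px1_2 = 80; py1_2 = 90; center_x_3 = 110; center_y_3 = 165; radius_3 = 45; px1_4 = 315; py1_4 = 290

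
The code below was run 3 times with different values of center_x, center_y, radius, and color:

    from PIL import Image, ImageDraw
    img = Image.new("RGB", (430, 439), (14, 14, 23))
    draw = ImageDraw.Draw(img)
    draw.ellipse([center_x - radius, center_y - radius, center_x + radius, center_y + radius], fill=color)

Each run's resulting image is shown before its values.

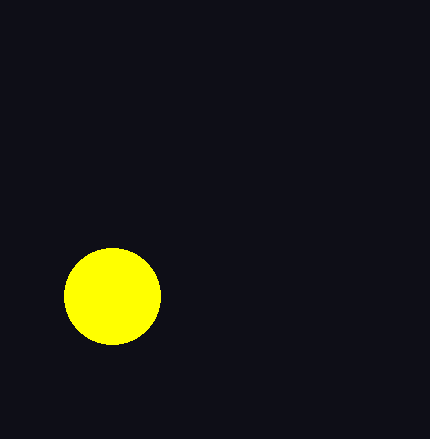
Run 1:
center_x = 112; center_y = 296; radius = 48; color = 'yellow'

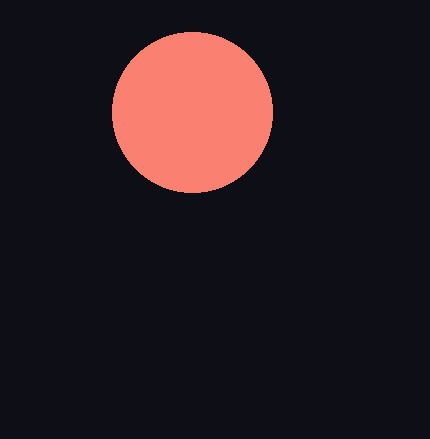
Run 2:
center_x = 192, center_y = 112, radius = 80, color = 'salmon'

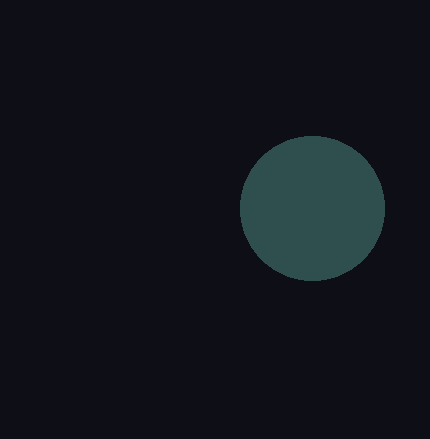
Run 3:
center_x = 312, center_y = 208, radius = 72, color = 'darkslategray'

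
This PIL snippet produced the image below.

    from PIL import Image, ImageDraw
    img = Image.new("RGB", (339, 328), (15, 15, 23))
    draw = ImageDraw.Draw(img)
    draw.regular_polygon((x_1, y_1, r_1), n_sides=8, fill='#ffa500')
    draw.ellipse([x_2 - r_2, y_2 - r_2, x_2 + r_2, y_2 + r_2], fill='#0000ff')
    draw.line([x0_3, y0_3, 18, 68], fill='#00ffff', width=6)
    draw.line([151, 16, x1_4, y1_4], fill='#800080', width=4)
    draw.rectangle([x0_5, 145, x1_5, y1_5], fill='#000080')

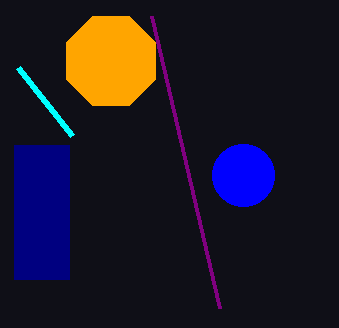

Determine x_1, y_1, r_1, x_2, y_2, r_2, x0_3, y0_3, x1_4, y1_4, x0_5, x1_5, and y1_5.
x_1 = 111
y_1 = 61
r_1 = 48
x_2 = 243
y_2 = 175
r_2 = 31
x0_3 = 72
y0_3 = 136
x1_4 = 219
y1_4 = 308
x0_5 = 14
x1_5 = 69
y1_5 = 279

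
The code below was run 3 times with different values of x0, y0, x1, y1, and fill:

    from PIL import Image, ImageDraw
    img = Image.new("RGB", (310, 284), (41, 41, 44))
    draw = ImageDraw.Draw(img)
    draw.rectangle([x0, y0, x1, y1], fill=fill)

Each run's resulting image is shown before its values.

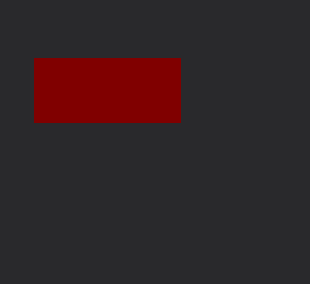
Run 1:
x0 = 34, y0 = 58, x1 = 180, y1 = 122, fill = 'maroon'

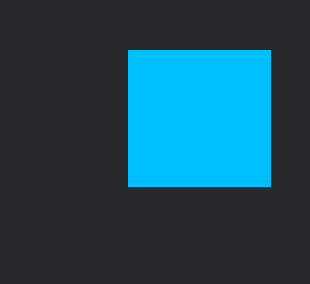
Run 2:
x0 = 128
y0 = 50
x1 = 270
y1 = 186
fill = 'deepskyblue'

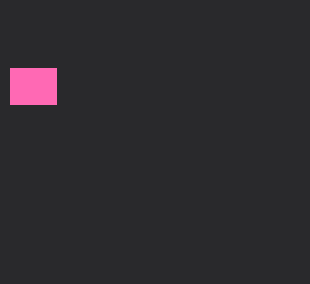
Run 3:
x0 = 10
y0 = 68
x1 = 56
y1 = 104
fill = 'hotpink'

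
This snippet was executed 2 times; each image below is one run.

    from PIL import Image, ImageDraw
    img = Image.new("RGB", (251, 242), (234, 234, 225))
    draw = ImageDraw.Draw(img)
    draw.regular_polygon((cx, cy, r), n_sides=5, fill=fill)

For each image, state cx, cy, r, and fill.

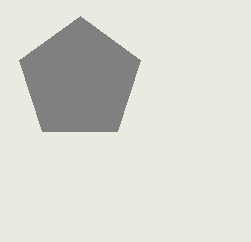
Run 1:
cx = 80, cy = 80, r = 64, fill = 'gray'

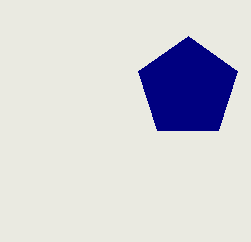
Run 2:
cx = 188; cy = 88; r = 52; fill = 'navy'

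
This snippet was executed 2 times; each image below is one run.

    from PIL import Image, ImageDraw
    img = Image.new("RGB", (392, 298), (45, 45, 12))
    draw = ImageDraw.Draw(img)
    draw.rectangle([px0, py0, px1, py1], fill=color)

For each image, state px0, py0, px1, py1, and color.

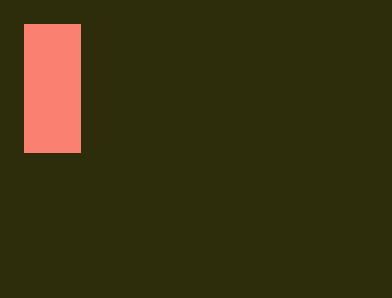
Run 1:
px0 = 24
py0 = 24
px1 = 80
py1 = 152
color = 'salmon'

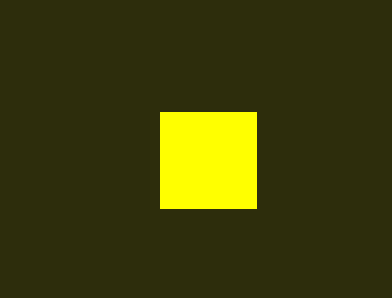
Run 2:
px0 = 160, py0 = 112, px1 = 256, py1 = 208, color = 'yellow'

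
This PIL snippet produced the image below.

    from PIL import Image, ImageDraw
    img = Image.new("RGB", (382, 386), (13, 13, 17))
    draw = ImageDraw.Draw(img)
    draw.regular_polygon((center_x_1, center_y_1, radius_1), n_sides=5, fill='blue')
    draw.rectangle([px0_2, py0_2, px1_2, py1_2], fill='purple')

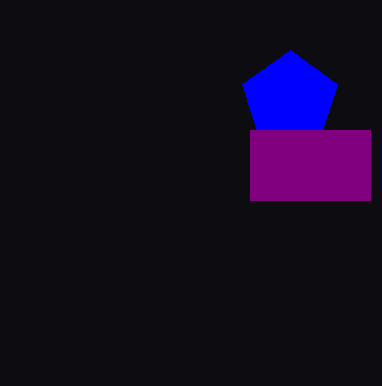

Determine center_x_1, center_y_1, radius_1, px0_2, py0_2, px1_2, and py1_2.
center_x_1 = 290, center_y_1 = 100, radius_1 = 50, px0_2 = 250, py0_2 = 130, px1_2 = 370, py1_2 = 200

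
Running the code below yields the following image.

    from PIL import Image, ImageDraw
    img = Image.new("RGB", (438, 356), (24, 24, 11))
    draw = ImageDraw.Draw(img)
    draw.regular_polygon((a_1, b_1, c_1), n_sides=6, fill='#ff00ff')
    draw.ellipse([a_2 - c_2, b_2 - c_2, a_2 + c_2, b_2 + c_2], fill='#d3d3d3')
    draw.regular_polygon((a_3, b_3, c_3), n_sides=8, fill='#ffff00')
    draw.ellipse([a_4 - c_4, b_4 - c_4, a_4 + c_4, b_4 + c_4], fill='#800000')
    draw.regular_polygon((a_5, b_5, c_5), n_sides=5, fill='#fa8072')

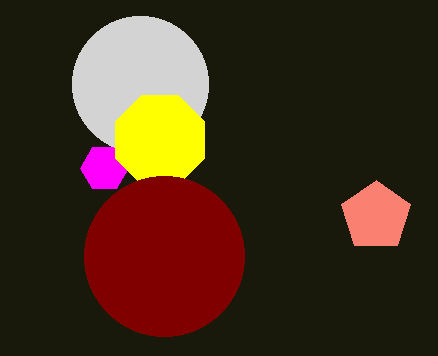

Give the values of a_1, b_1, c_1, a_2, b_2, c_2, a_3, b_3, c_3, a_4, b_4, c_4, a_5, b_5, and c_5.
a_1 = 104, b_1 = 168, c_1 = 24, a_2 = 140, b_2 = 84, c_2 = 68, a_3 = 160, b_3 = 140, c_3 = 48, a_4 = 164, b_4 = 256, c_4 = 80, a_5 = 376, b_5 = 216, c_5 = 36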